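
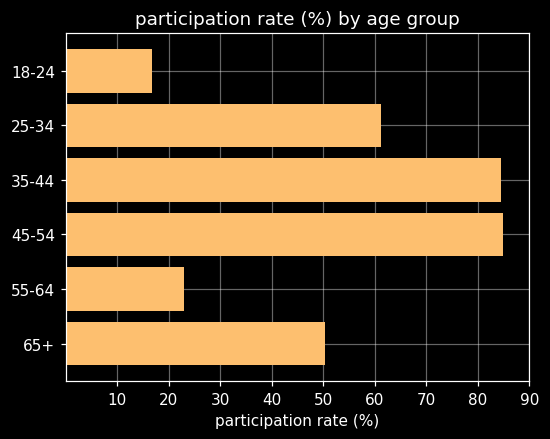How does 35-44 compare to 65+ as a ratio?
≈ 1.6×

35-44 ≈ 80, 65+ ≈ 50; 80/50 ≈ 1.6.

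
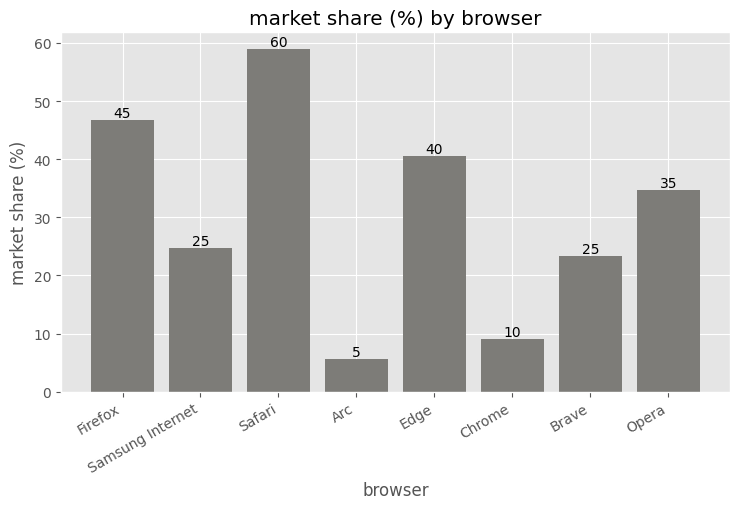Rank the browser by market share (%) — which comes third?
Top 4: Safari ≈ 60, Firefox ≈ 45, Edge ≈ 40, Opera ≈ 35.

Edge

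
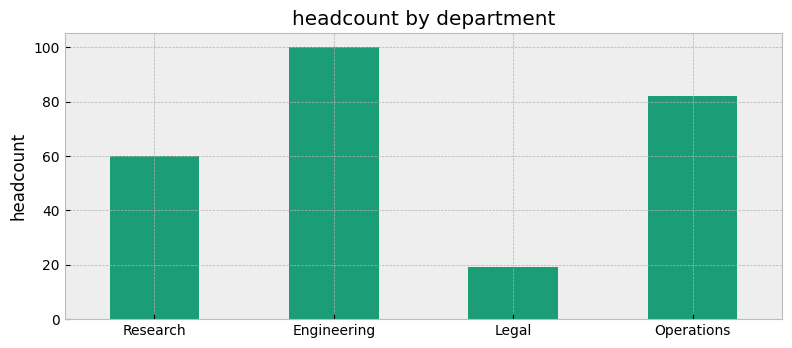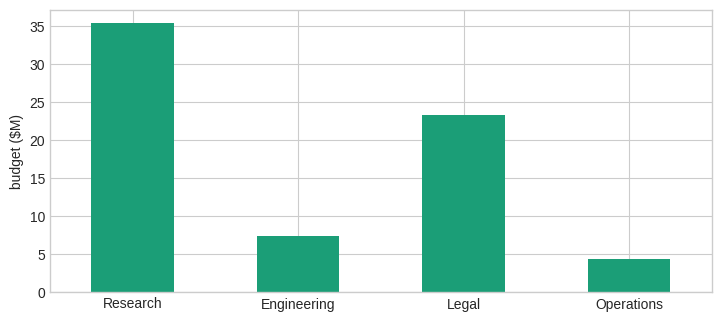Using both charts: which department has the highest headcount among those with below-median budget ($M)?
Chart 2 median budget ($M) ≈ 15; below-median departments: Engineering, Operations. Among those, Engineering has the highest headcount (≈ 100).

Engineering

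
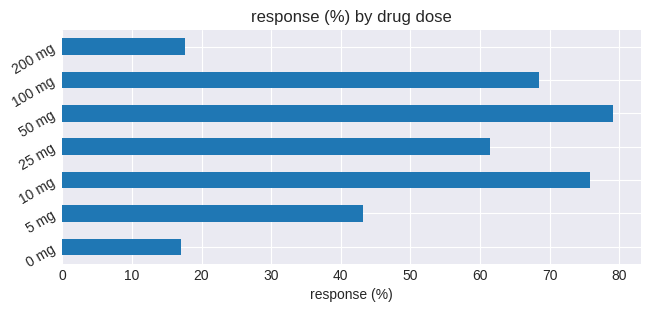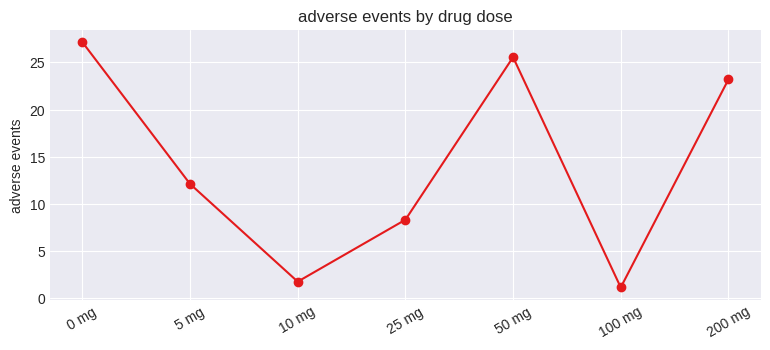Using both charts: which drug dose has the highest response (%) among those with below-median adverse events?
Chart 2 median adverse events ≈ 10; below-median drug doses: 10 mg, 25 mg, 100 mg. Among those, 10 mg has the highest response (%) (≈ 80).

10 mg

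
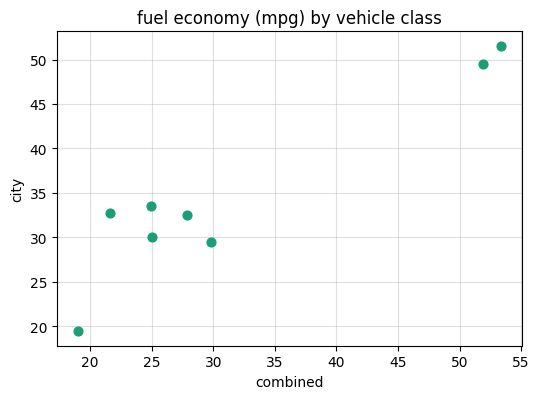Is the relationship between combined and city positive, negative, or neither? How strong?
Points are positively correlated; strong (|r| ≈ 0.9).

positive, strong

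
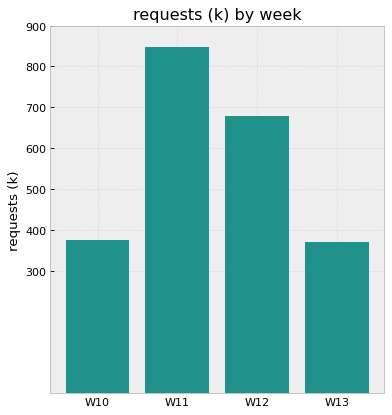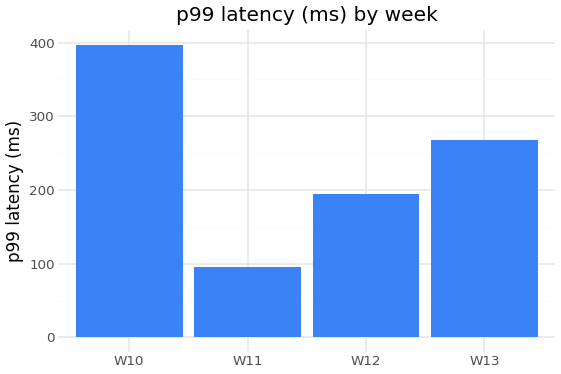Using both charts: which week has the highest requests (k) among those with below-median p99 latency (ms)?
Chart 2 median p99 latency (ms) ≈ 250; below-median weeks: W11, W12. Among those, W11 has the highest requests (k) (≈ 800).

W11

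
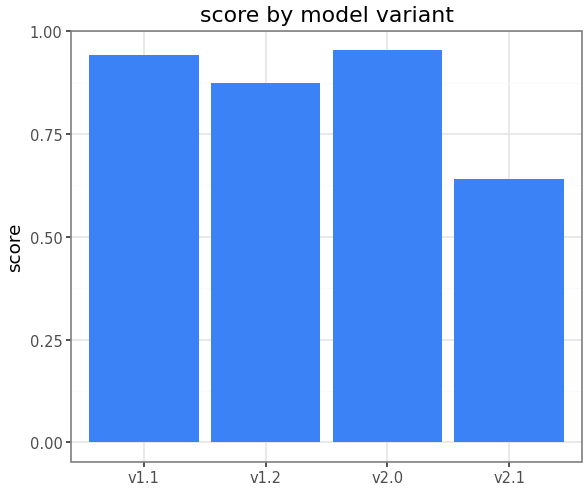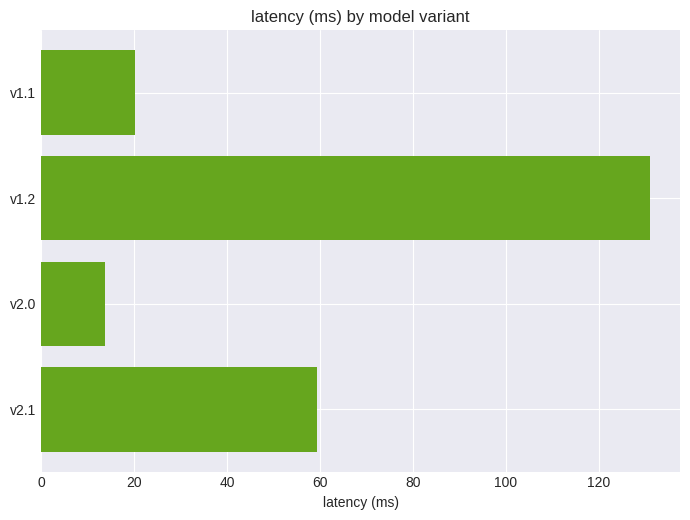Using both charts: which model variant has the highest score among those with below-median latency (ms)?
Chart 2 median latency (ms) ≈ 40; below-median model variants: v1.1, v2.0. Among those, v2.0 has the highest score (≈ 1).

v2.0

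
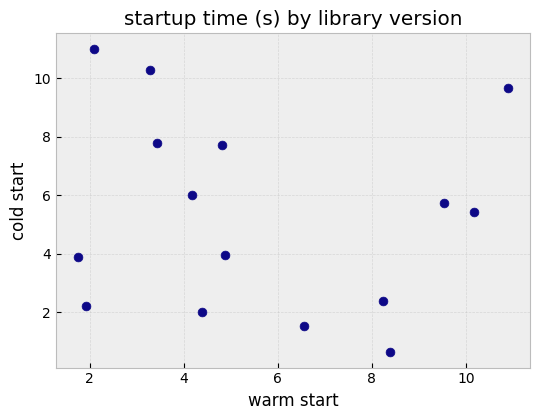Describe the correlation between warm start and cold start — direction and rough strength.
Points are roughly uncorrelated; weak (|r| ≈ 0.1).

no clear correlation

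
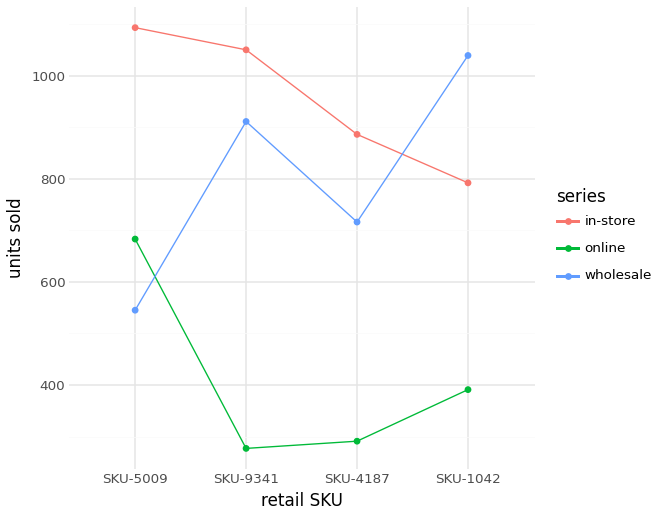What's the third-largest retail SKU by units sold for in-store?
SKU-4187

Top 4 for in-store: SKU-5009 ≈ 1100, SKU-9341 ≈ 1000, SKU-4187 ≈ 900, SKU-1042 ≈ 800.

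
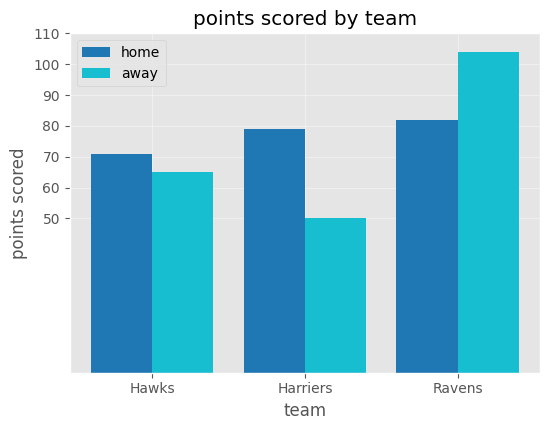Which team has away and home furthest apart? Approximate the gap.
Harriers, ≈ 30

Harriers: away ≈ 50, home ≈ 80 → gap ≈ 30. Next-largest (Ravens) is only ≈ 20.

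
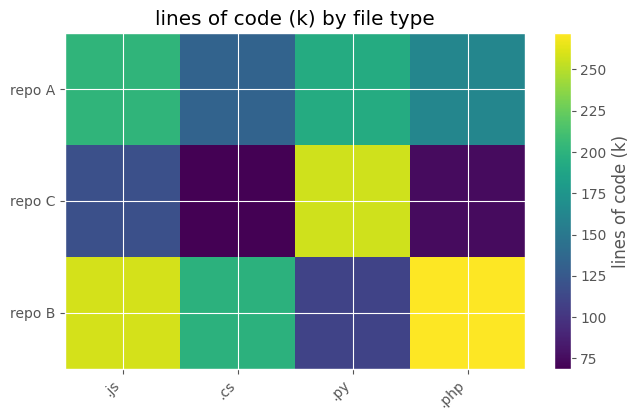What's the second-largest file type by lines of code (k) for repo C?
.js

Top 3 for repo C: .py ≈ 260, .js ≈ 120, .php ≈ 80.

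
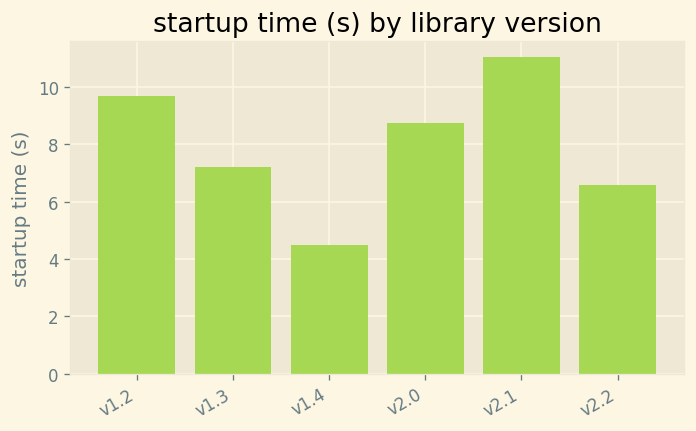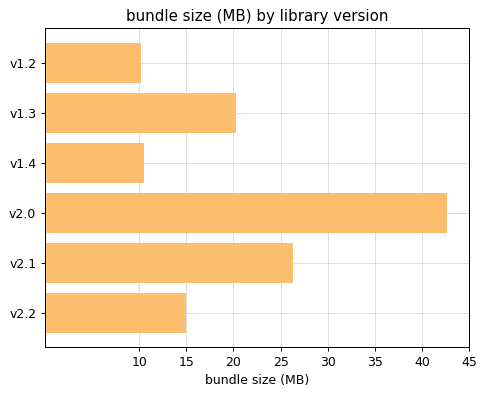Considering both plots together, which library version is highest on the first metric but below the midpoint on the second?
v1.2

Chart 2 median bundle size (MB) ≈ 20; below-median library versions: v1.2, v1.4, v2.2. Among those, v1.2 has the highest startup time (s) (≈ 10).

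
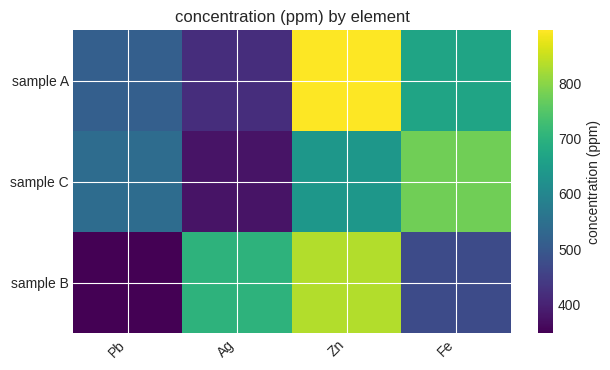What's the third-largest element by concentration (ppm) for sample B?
Fe

Top 4 for sample B: Zn ≈ 850, Ag ≈ 700, Fe ≈ 450, Pb ≈ 350.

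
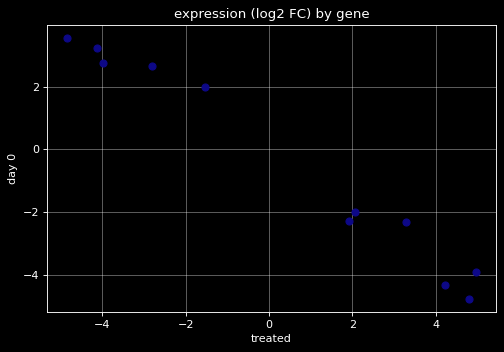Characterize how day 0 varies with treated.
negative, strong

Points are negatively correlated; strong (|r| ≈ 1.0).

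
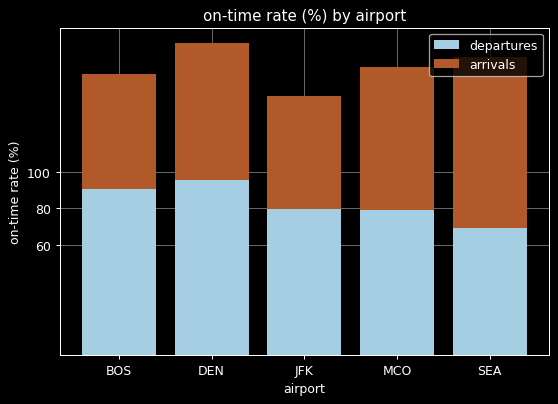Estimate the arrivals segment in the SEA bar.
arrivals top ≈ 160, bottom ≈ 60; segment ≈ 100.

≈ 100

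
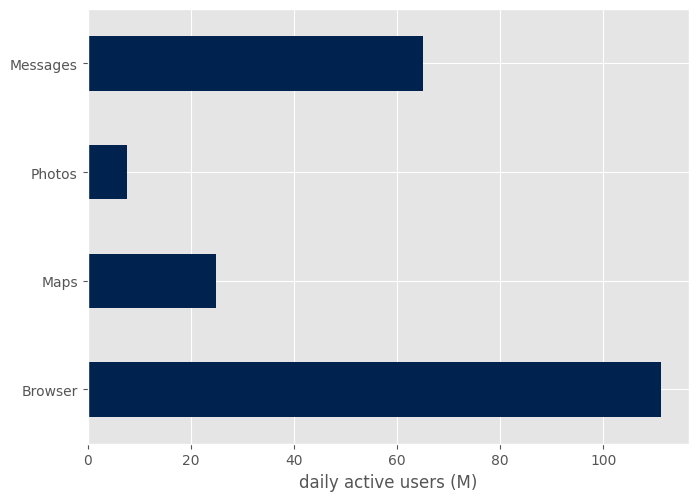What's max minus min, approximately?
≈ 100

Max Browser ≈ 110, min Photos ≈ 10; range ≈ 100.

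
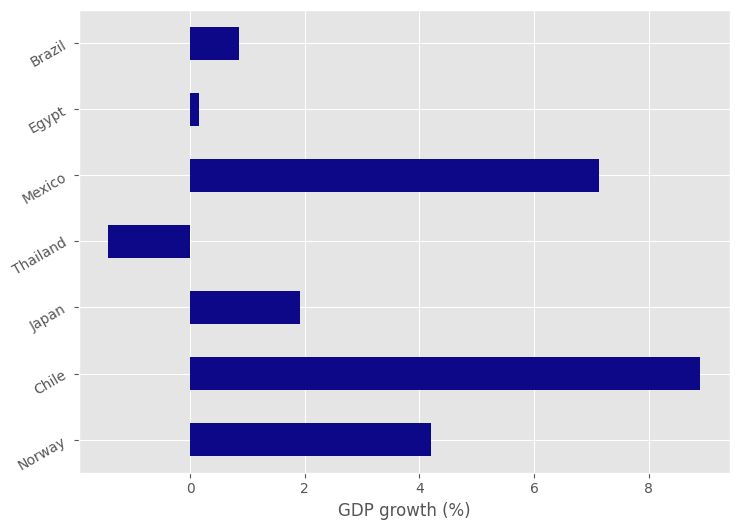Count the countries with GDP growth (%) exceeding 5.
2

Above 5: Chile, Mexico.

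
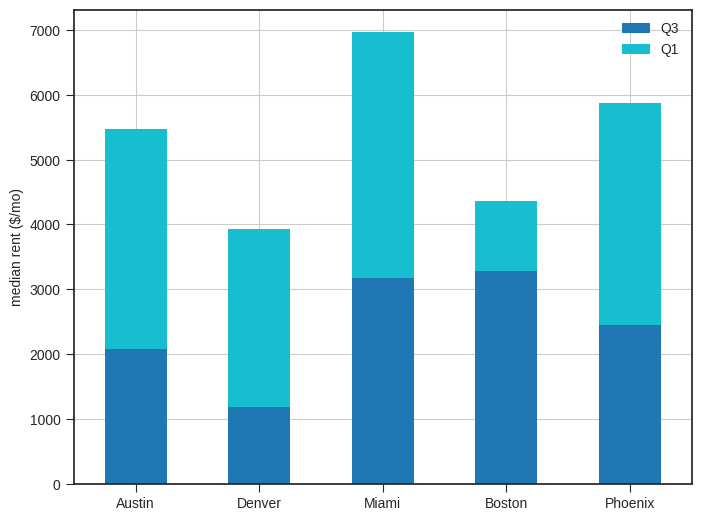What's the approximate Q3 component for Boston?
Q3 top ≈ 3000, bottom ≈ 0; segment ≈ 3000.

≈ 3000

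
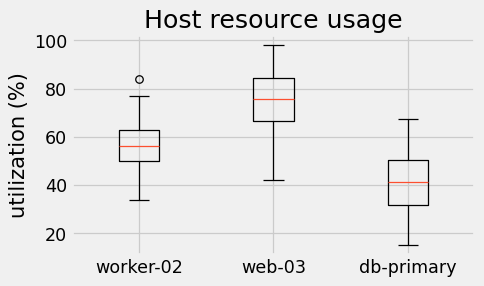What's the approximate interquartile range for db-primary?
≈ 20

Q3 ≈ 50, Q1 ≈ 30; IQR ≈ 20.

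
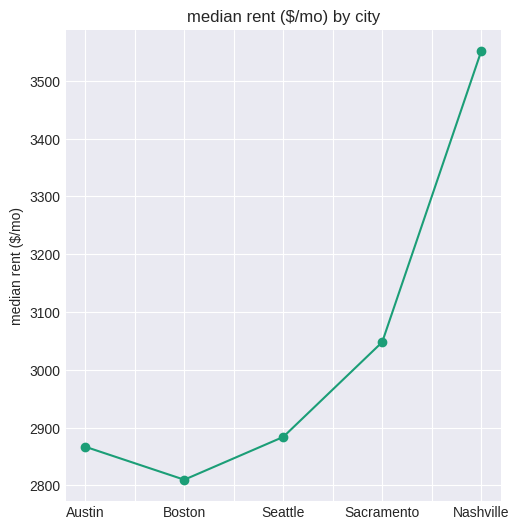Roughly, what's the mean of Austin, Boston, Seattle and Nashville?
≈ 3050

(2900 + 2800 + 2900 + 3600) / 4 ≈ 3050.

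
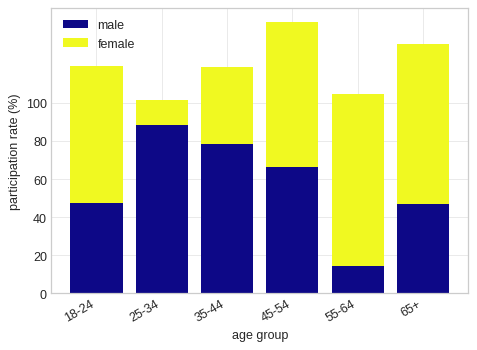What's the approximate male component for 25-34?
≈ 80

male top ≈ 80, bottom ≈ 0; segment ≈ 80.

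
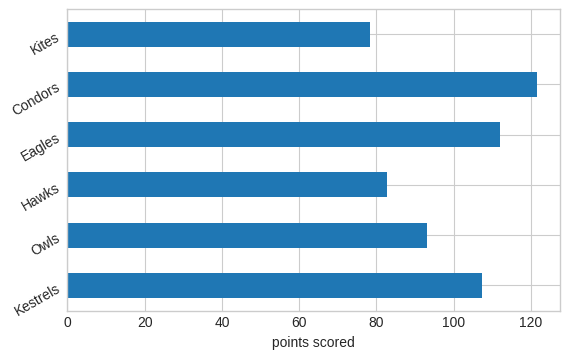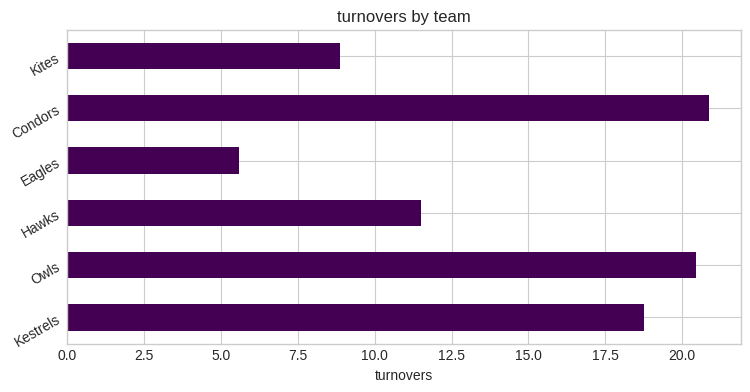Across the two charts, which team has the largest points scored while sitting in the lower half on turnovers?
Chart 2 median turnovers ≈ 16; below-median teams: Hawks, Eagles, Kites. Among those, Eagles has the highest points scored (≈ 120).

Eagles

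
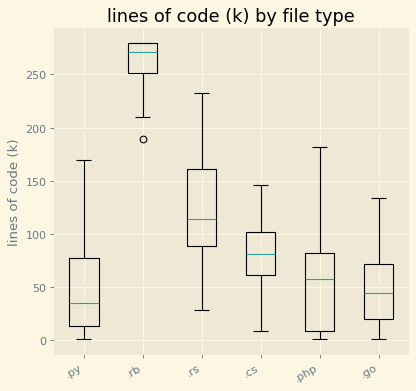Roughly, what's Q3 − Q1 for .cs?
≈ 40

Q3 ≈ 100, Q1 ≈ 60; IQR ≈ 40.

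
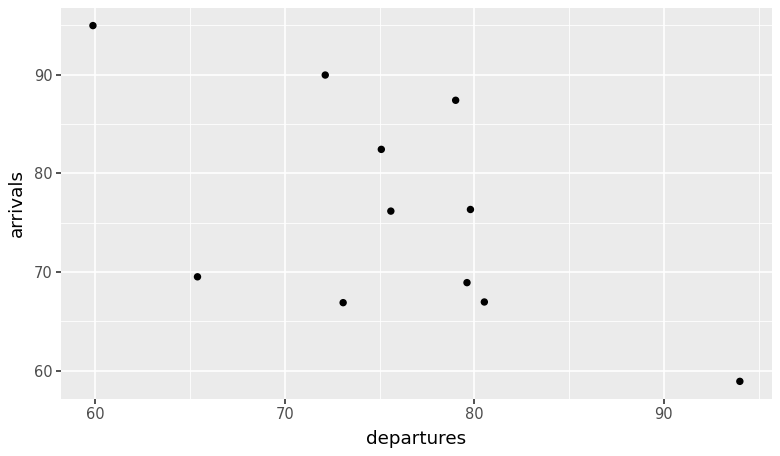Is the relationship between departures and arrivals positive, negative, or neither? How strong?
Points are negatively correlated; moderate (|r| ≈ 0.6).

negative, moderate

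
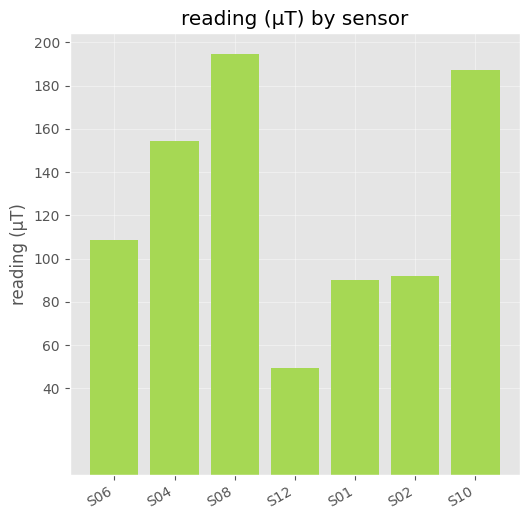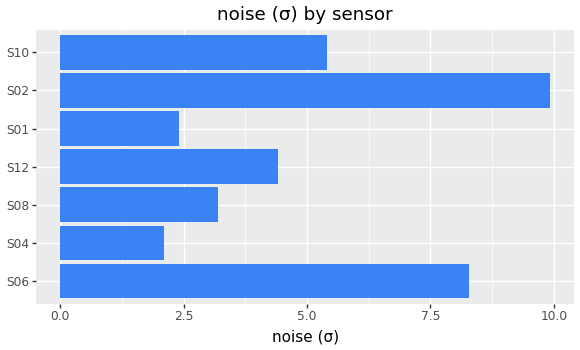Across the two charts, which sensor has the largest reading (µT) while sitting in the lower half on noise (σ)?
Chart 2 median noise (σ) ≈ 4; below-median sensors: S04, S08, S01. Among those, S08 has the highest reading (µT) (≈ 200).

S08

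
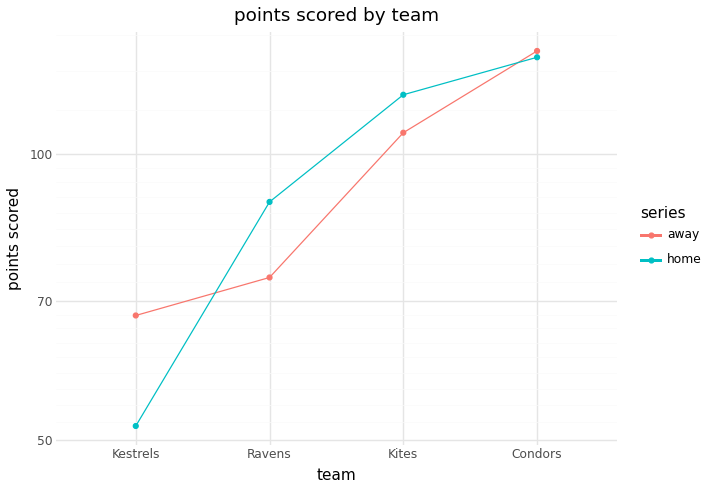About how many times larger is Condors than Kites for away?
Condors ≈ 130, Kites ≈ 110; 130/110 ≈ 1.18.

≈ 1.18×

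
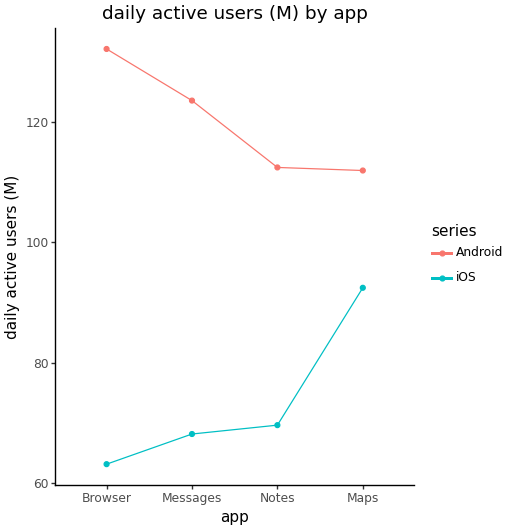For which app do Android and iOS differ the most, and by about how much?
Browser: Android ≈ 130, iOS ≈ 60 → gap ≈ 70. Next-largest (Messages) is only ≈ 50.

Browser, ≈ 70 M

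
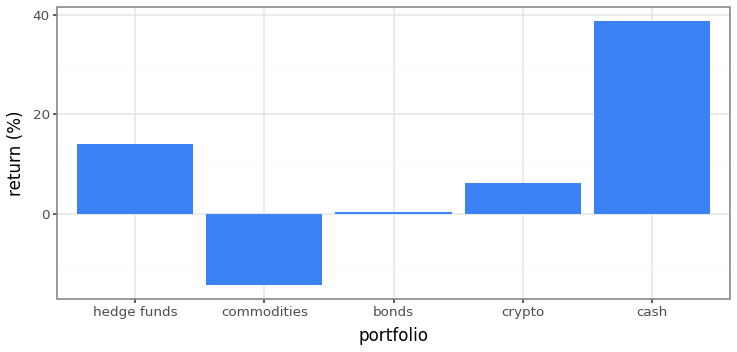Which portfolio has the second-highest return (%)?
hedge funds

Top 3: cash ≈ 40, hedge funds ≈ 15, crypto ≈ 5.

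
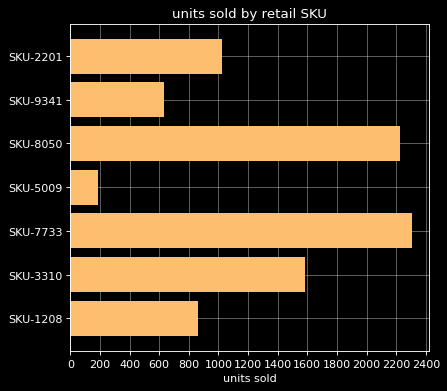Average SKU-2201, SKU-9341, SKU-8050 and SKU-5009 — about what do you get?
≈ 1000

(1000 + 600 + 2200 + 200) / 4 ≈ 1000.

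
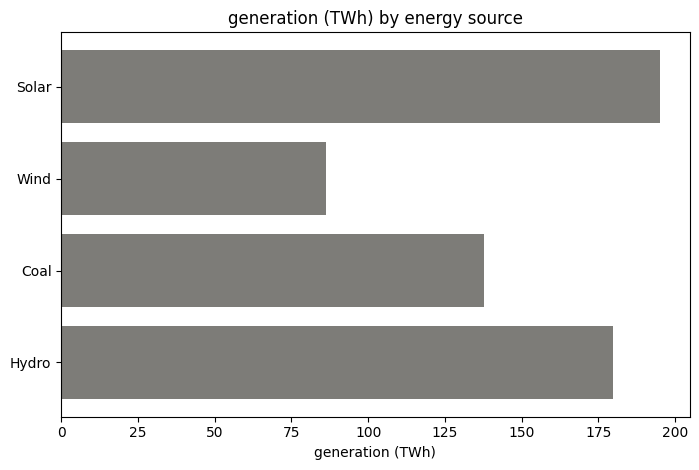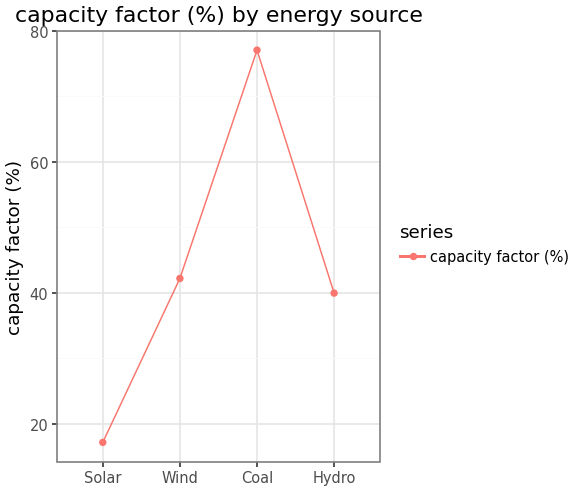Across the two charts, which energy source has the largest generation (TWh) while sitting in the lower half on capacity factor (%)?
Solar

Chart 2 median capacity factor (%) ≈ 40; below-median energy sources: Solar, Hydro. Among those, Solar has the highest generation (TWh) (≈ 200).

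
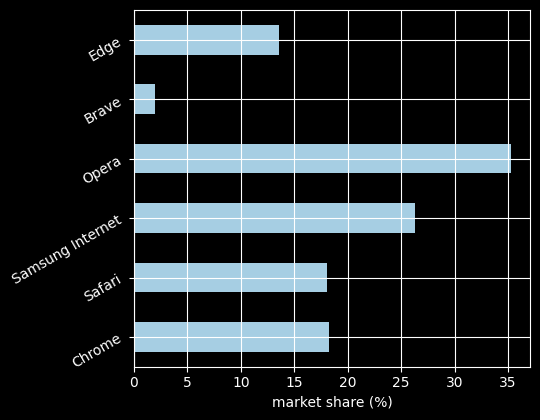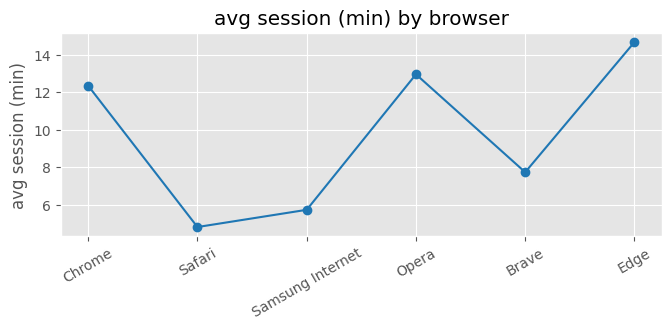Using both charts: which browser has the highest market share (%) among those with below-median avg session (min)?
Chart 2 median avg session (min) ≈ 10; below-median browsers: Safari, Samsung Internet, Brave. Among those, Samsung Internet has the highest market share (%) (≈ 25).

Samsung Internet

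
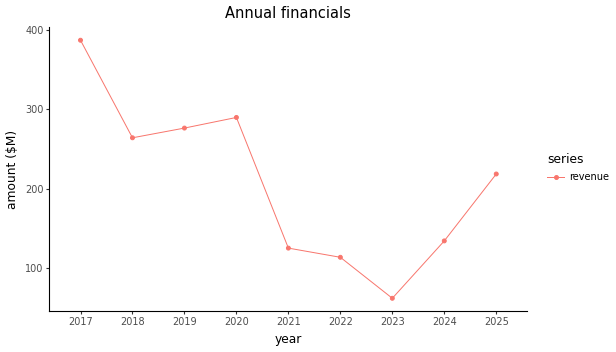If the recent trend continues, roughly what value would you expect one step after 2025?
≈ 275

Last three: 50, 150, 200 → slope ≈ 75/step → next ≈ 275.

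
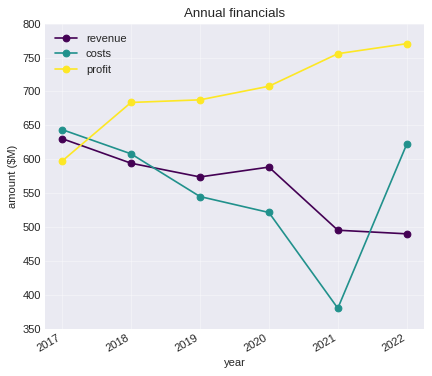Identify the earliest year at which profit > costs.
2018

2017: profit ≈ 600 vs costs ≈ 650 (not yet); 2018: profit ≈ 700 vs costs ≈ 600 (first crossover).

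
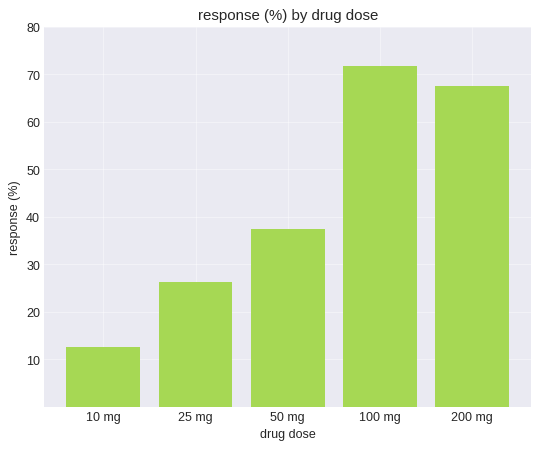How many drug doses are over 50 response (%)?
2

Above 50: 100 mg, 200 mg.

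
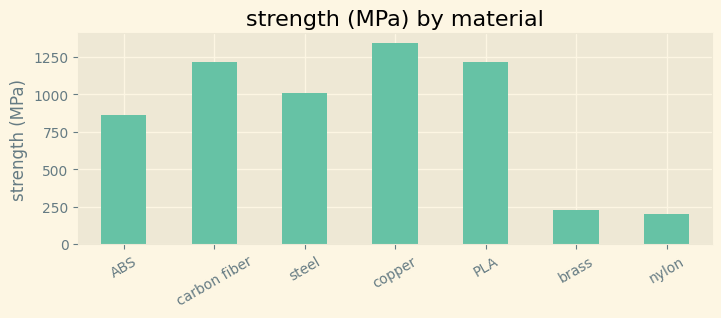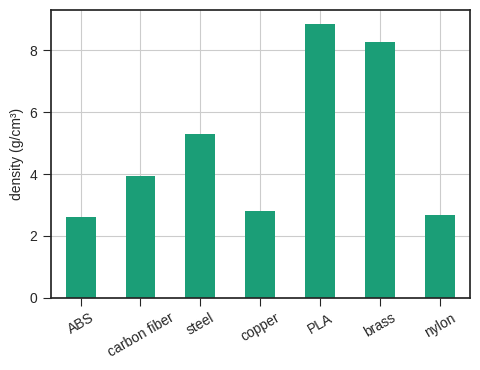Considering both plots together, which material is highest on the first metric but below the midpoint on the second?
copper

Chart 2 median density (g/cm³) ≈ 4; below-median materials: ABS, copper, nylon. Among those, copper has the highest strength (MPa) (≈ 1400).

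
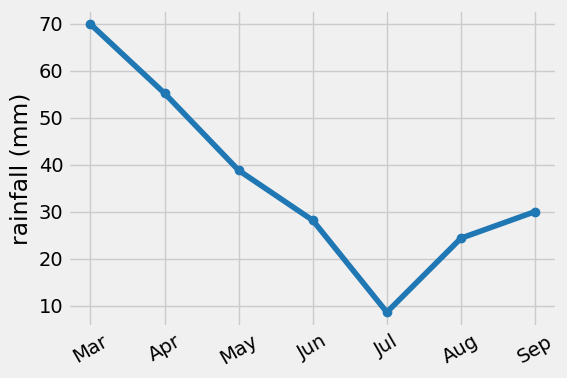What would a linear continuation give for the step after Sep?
≈ 40

Last three: 10, 20, 30 → slope ≈ 10/step → next ≈ 40.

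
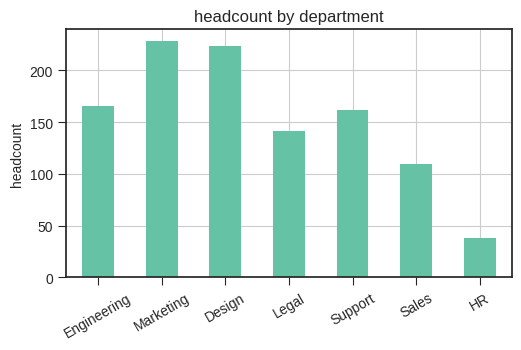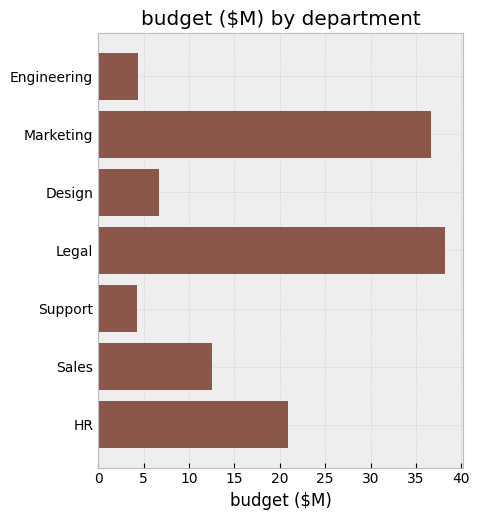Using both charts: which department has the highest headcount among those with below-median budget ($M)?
Design

Chart 2 median budget ($M) ≈ 15; below-median departments: Engineering, Design, Support. Among those, Design has the highest headcount (≈ 225).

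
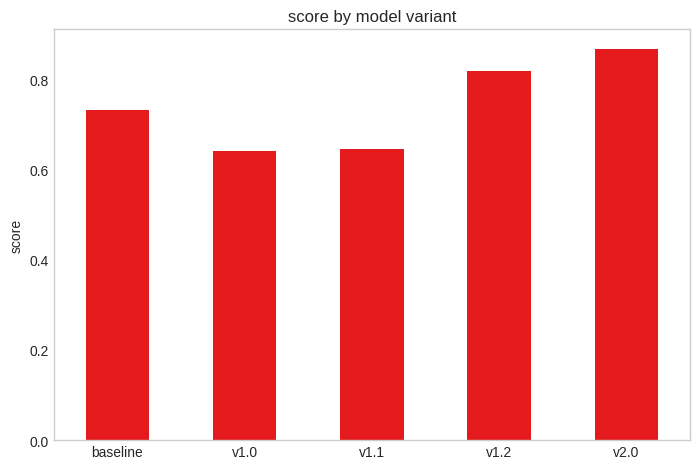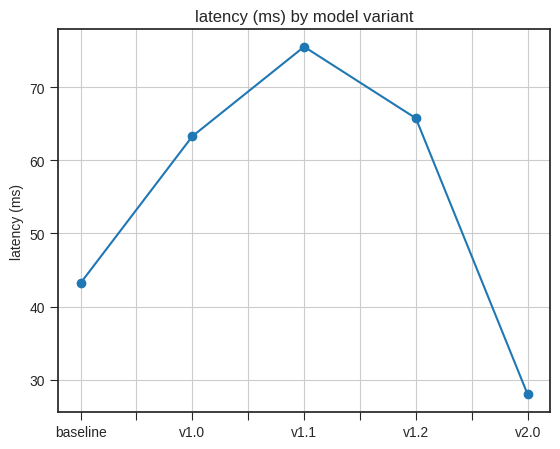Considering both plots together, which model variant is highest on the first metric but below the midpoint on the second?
v2.0

Chart 2 median latency (ms) ≈ 60; below-median model variants: baseline, v2.0. Among those, v2.0 has the highest score (≈ 0.9).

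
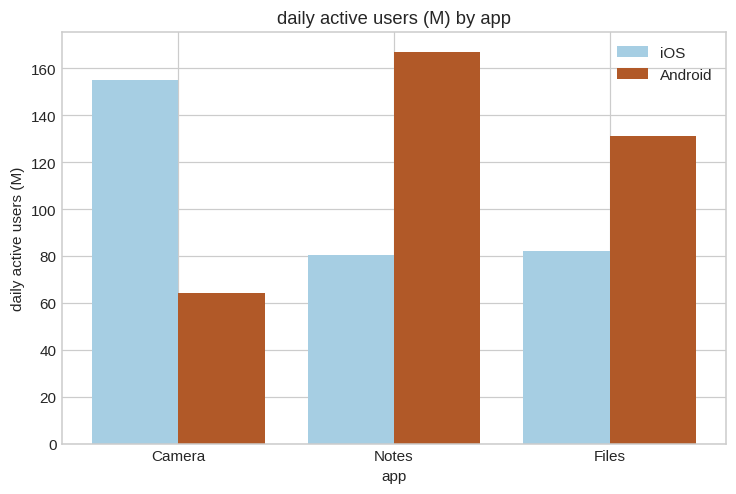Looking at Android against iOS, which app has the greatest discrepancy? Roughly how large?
Camera, ≈ 100 M

Camera: Android ≈ 60, iOS ≈ 160 → gap ≈ 100. Next-largest (Notes) is only ≈ 80.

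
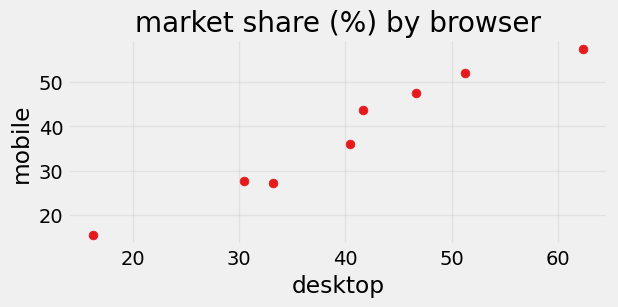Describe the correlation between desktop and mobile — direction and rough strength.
Points are positively correlated; strong (|r| ≈ 1.0).

positive, strong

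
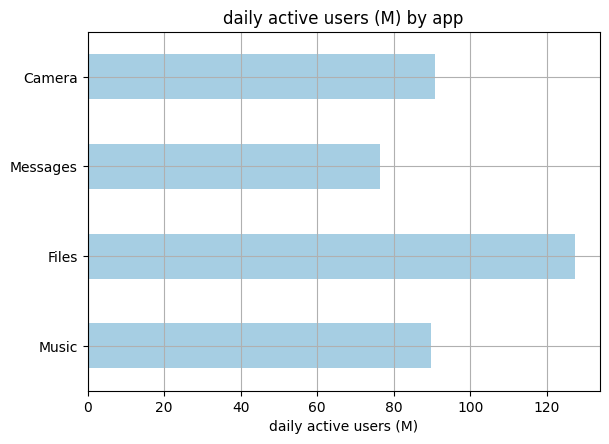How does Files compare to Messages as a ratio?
Files ≈ 120, Messages ≈ 80; 120/80 ≈ 1.5.

≈ 1.5×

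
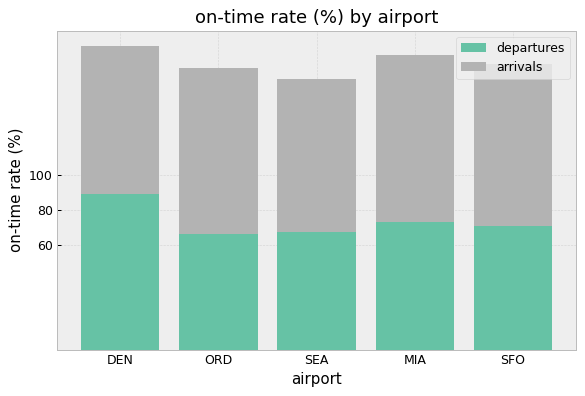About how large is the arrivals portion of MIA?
arrivals top ≈ 160, bottom ≈ 80; segment ≈ 80.

≈ 80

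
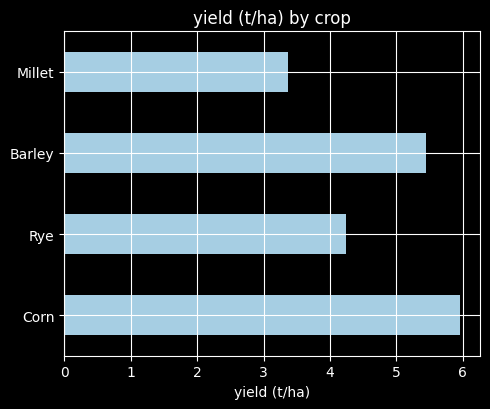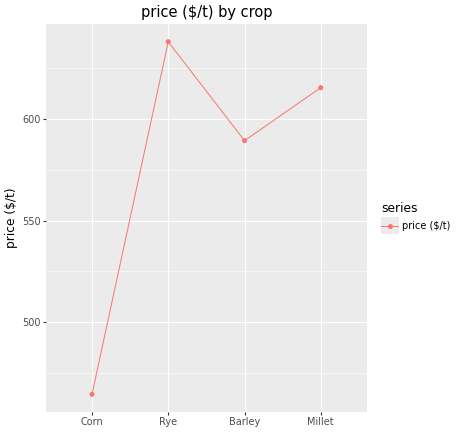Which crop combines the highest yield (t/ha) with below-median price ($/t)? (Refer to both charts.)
Corn

Chart 2 median price ($/t) ≈ 600; below-median crops: Corn, Barley. Among those, Corn has the highest yield (t/ha) (≈ 6).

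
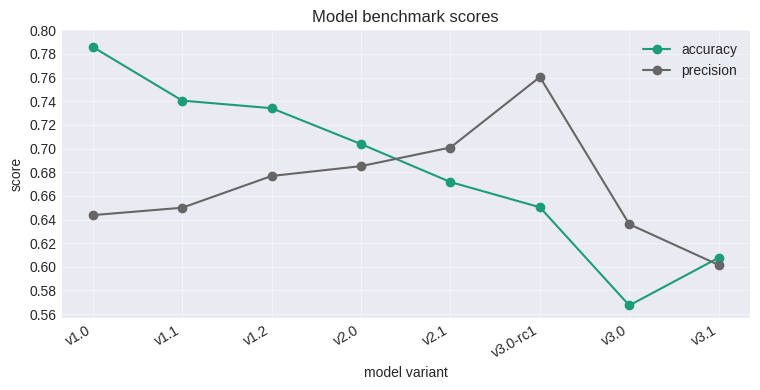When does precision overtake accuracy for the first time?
v2.0: precision ≈ 0.68 vs accuracy ≈ 0.70 (not yet); v2.1: precision ≈ 0.70 vs accuracy ≈ 0.68 (first crossover).

v2.1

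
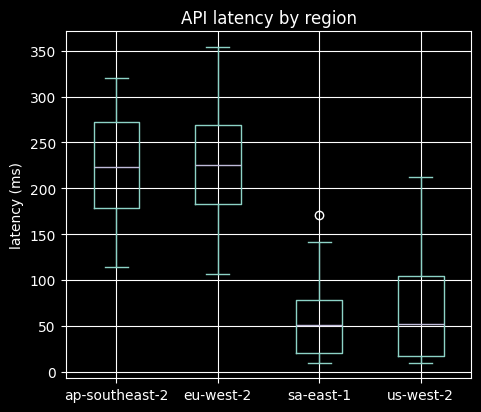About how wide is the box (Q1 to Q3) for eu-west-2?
≈ 80

Q3 ≈ 260, Q1 ≈ 180; IQR ≈ 80.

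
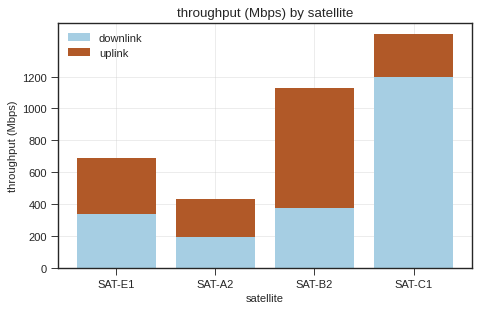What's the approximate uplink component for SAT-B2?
≈ 800

uplink top ≈ 1200, bottom ≈ 400; segment ≈ 800.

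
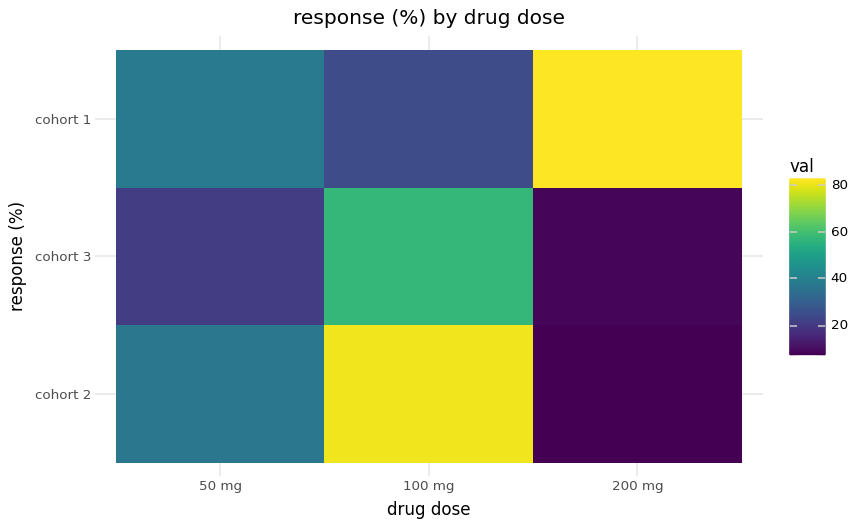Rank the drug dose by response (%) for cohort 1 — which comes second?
Top 3 for cohort 1: 200 mg ≈ 80, 50 mg ≈ 40, 100 mg ≈ 20.

50 mg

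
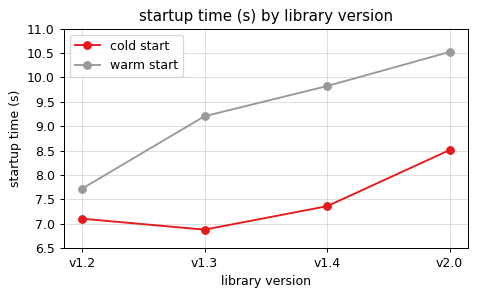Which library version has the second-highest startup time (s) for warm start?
Top 3 for warm start: v2.0 ≈ 10.5, v1.4 ≈ 10.0, v1.3 ≈ 9.0.

v1.4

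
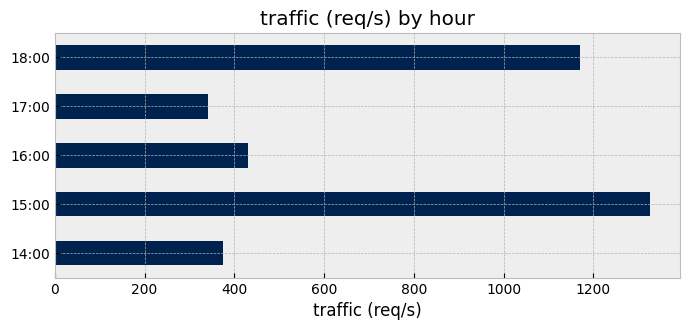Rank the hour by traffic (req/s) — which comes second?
18:00

Top 3: 15:00 ≈ 1400, 18:00 ≈ 1200, 16:00 ≈ 400.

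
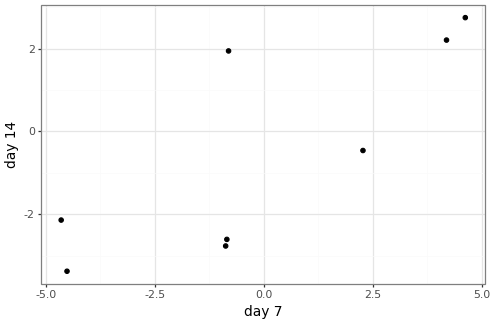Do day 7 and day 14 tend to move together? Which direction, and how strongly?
positive, strong

Points are positively correlated; strong (|r| ≈ 0.8).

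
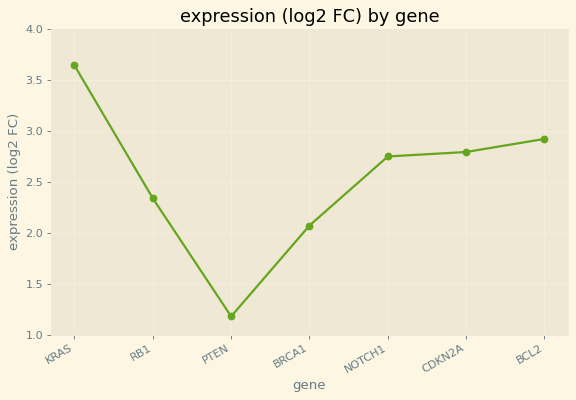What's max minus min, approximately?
≈ 2.5

Max KRAS ≈ 3.5, min PTEN ≈ 1.0; range ≈ 2.5.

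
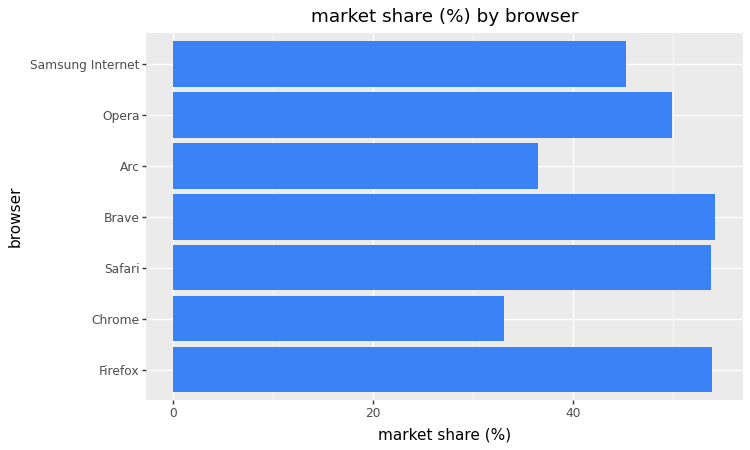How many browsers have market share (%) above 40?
5

Above 40: Firefox, Safari, Brave, Opera, Samsung Internet.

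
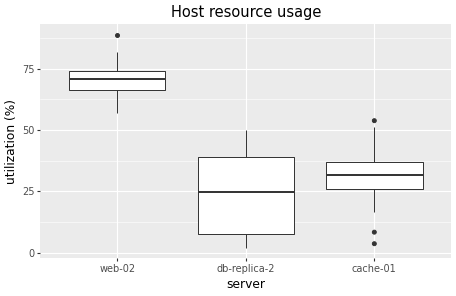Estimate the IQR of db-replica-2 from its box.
Q3 ≈ 40, Q1 ≈ 10; IQR ≈ 30.

≈ 30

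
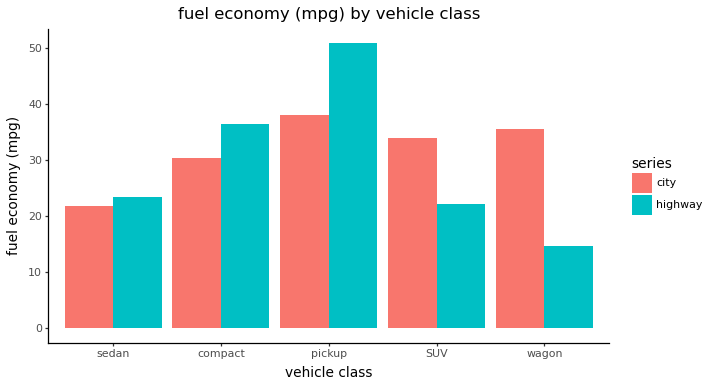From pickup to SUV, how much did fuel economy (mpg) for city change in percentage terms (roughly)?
pickup ≈ 40, SUV ≈ 35; (35 − 40) / 40 ≈ -12.5%.

≈ -12.5%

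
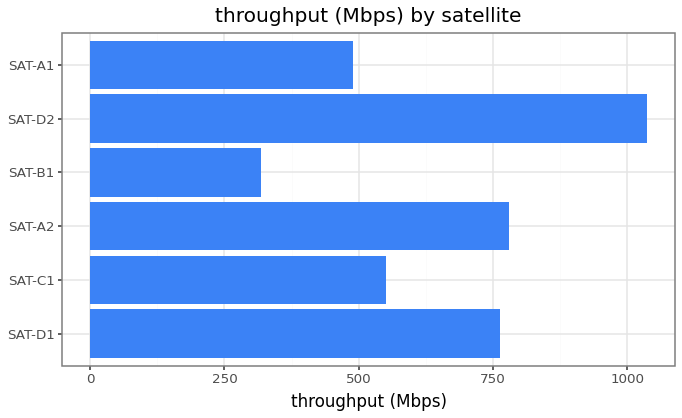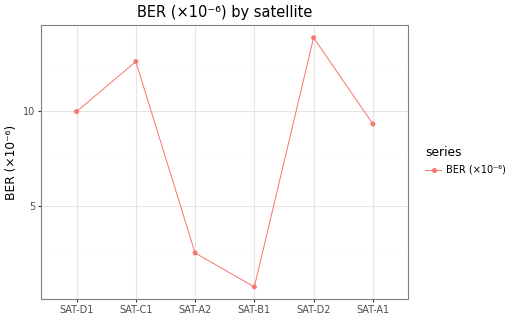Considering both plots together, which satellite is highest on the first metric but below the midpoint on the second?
SAT-A2

Chart 2 median BER (×10⁻⁶) ≈ 10; below-median satellites: SAT-A2, SAT-B1, SAT-A1. Among those, SAT-A2 has the highest throughput (Mbps) (≈ 800).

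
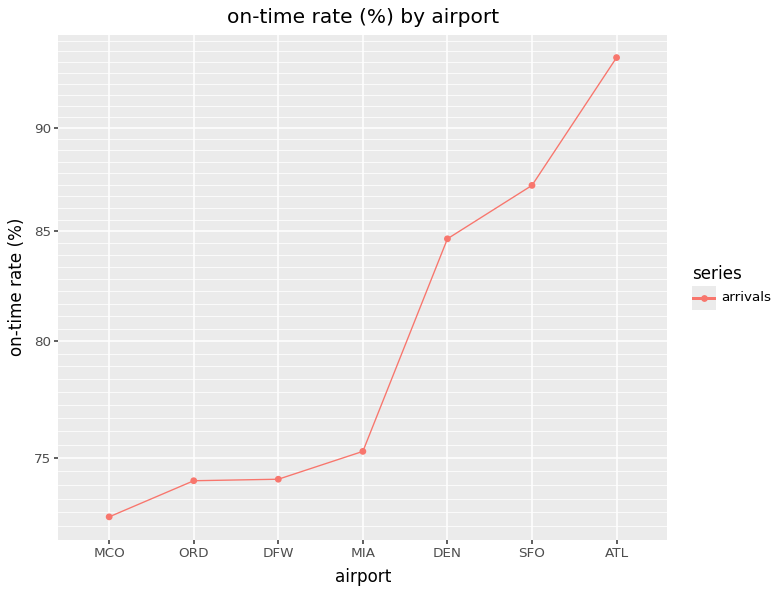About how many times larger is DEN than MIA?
≈ 1.11×

DEN ≈ 84, MIA ≈ 76; 84/76 ≈ 1.11.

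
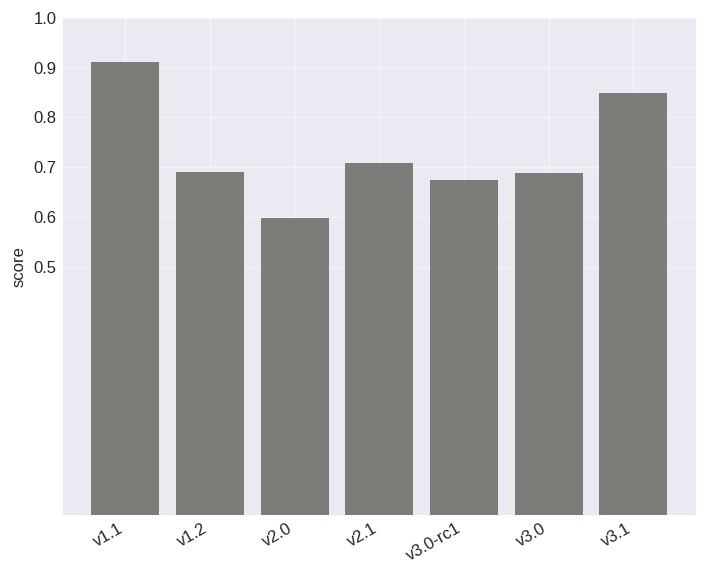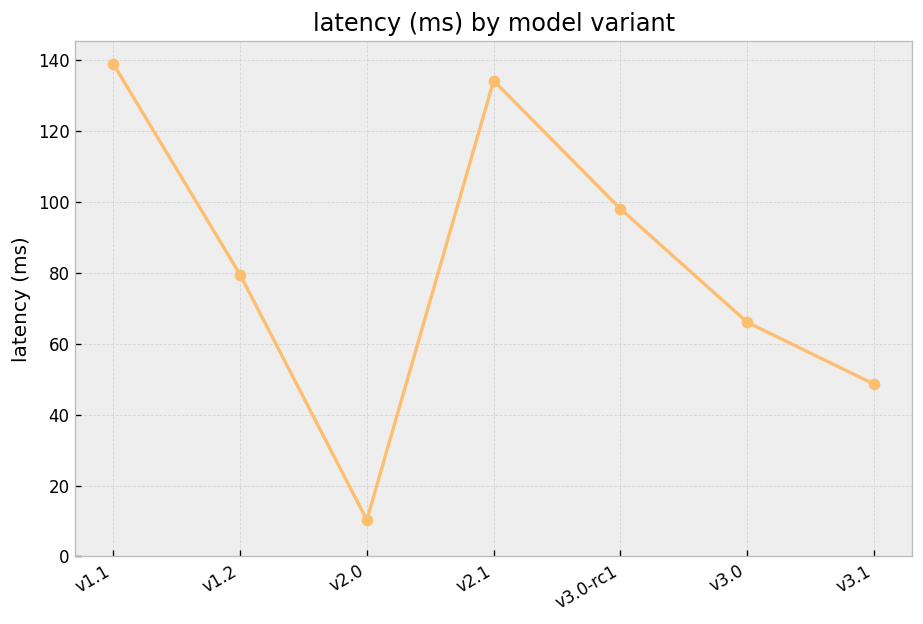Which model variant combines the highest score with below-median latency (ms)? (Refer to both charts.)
v3.1

Chart 2 median latency (ms) ≈ 80; below-median model variants: v2.0, v3.0, v3.1. Among those, v3.1 has the highest score (≈ 0.8).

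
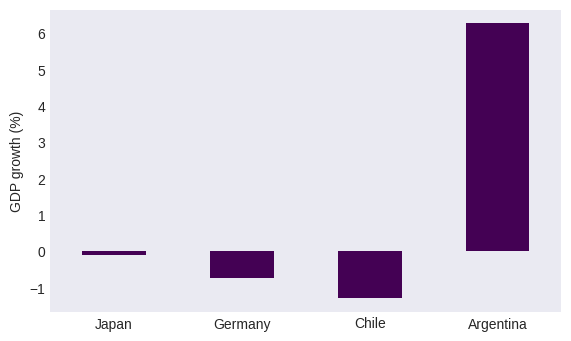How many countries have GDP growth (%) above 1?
1

Above 1: Argentina.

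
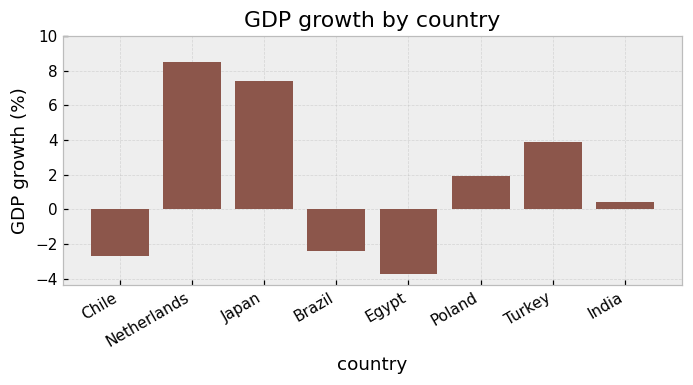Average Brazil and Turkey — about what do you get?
(-2 + 4) / 2 ≈ 1.

≈ 1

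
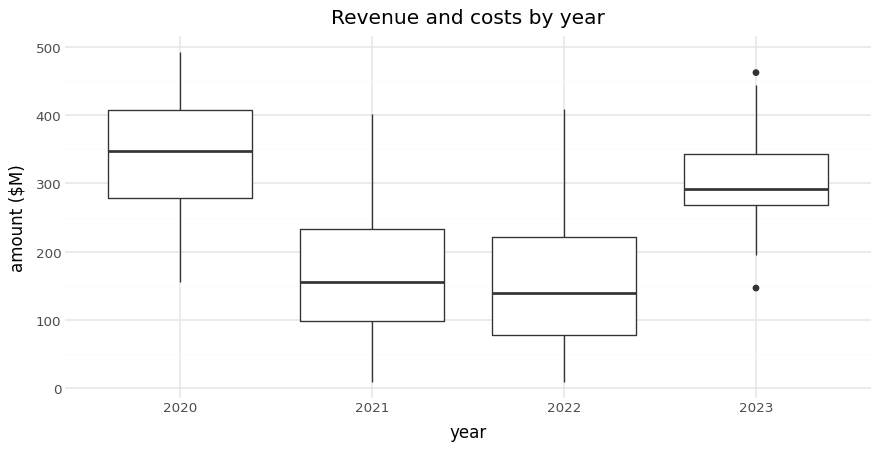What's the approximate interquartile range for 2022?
Q3 ≈ 220, Q1 ≈ 80; IQR ≈ 140.

≈ 140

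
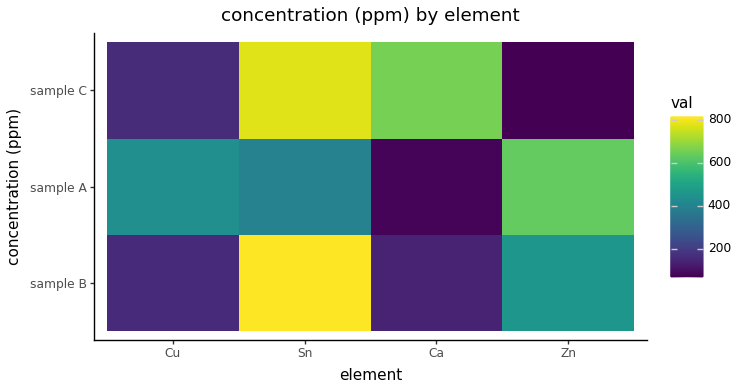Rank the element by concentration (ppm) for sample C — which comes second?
Ca

Top 3 for sample C: Sn ≈ 800, Ca ≈ 700, Cu ≈ 200.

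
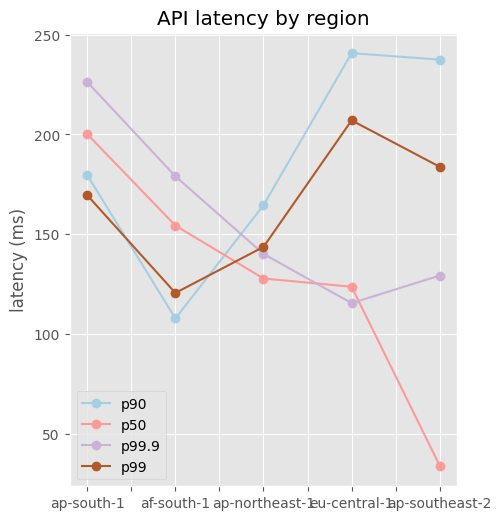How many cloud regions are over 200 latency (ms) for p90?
2

Above 200: eu-central-1, ap-southeast-2.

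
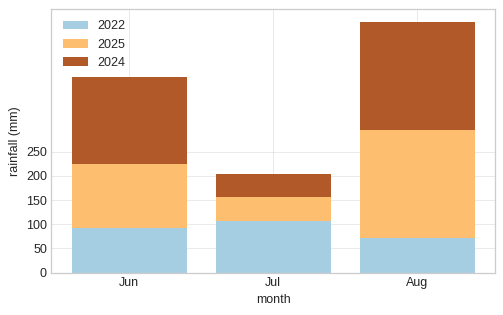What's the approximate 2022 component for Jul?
2022 top ≈ 100, bottom ≈ 0; segment ≈ 100.

≈ 100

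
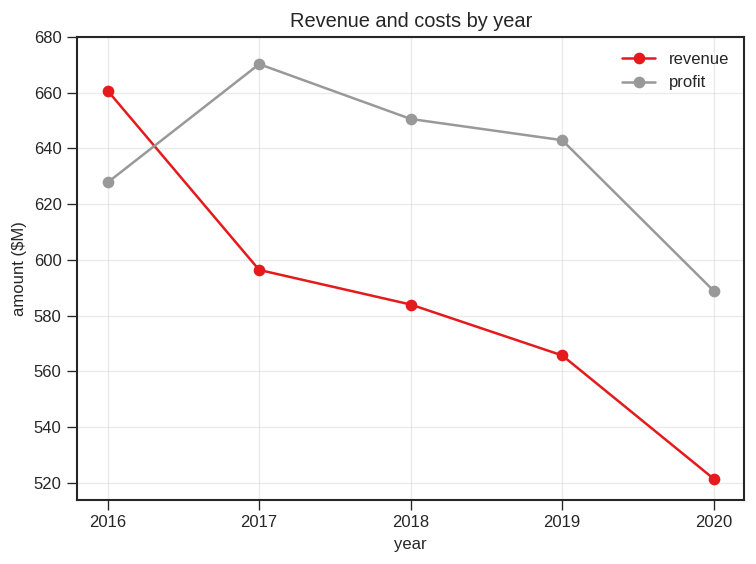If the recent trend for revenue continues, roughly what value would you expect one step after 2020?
Last three: 580, 560, 520 → slope ≈ -30/step → next ≈ 490.

≈ 490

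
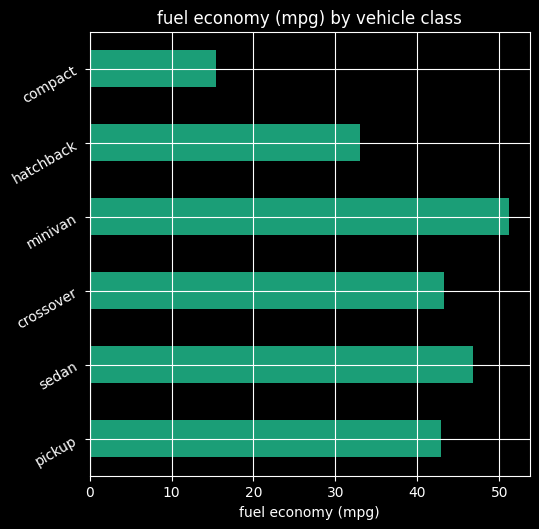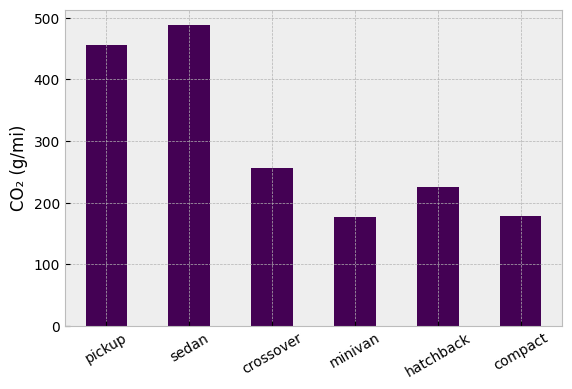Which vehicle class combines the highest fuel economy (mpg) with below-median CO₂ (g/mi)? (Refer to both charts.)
minivan

Chart 2 median CO₂ (g/mi) ≈ 250; below-median vehicle classes: minivan, hatchback, compact. Among those, minivan has the highest fuel economy (mpg) (≈ 50).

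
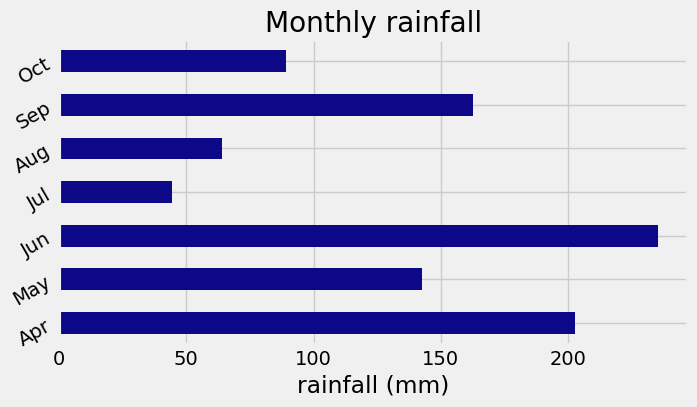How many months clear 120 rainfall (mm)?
4

Above 120: Apr, May, Jun, Sep.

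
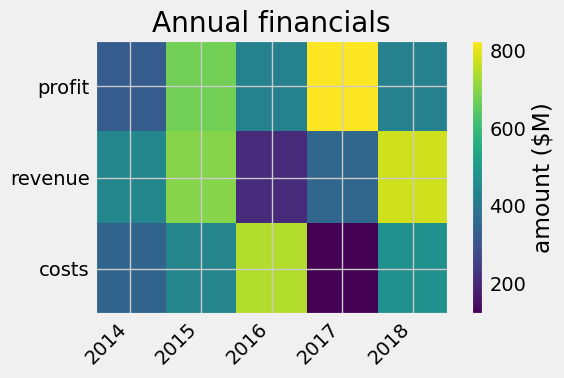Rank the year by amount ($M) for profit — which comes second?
Top 3 for profit: 2017 ≈ 800, 2015 ≈ 700, 2016 ≈ 400.

2015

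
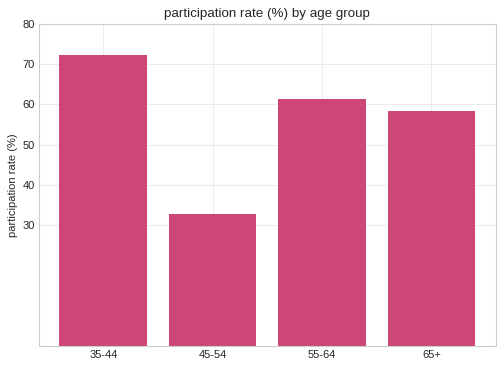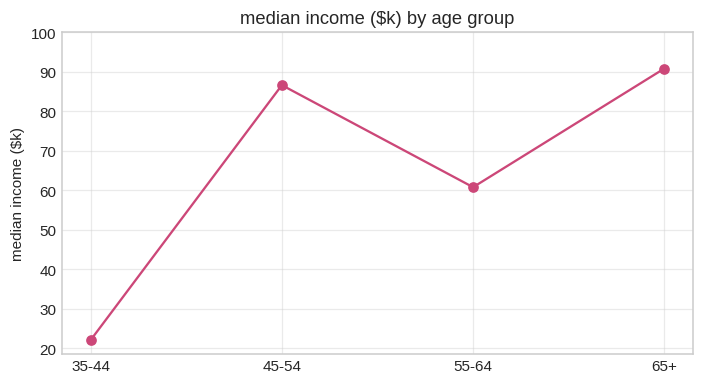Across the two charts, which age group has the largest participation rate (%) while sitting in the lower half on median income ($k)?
Chart 2 median median income ($k) ≈ 70; below-median age groups: 35-44, 55-64. Among those, 35-44 has the highest participation rate (%) (≈ 70).

35-44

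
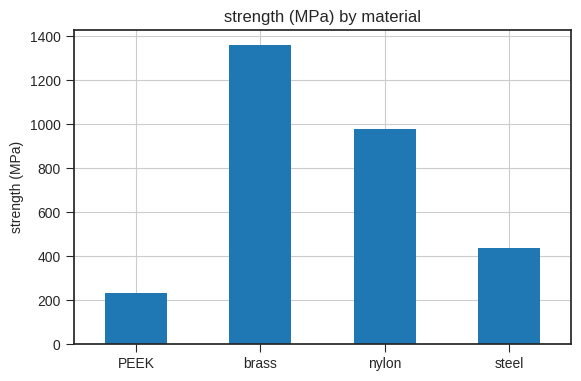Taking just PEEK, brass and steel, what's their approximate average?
(200 + 1400 + 400) / 3 ≈ 667.

≈ 667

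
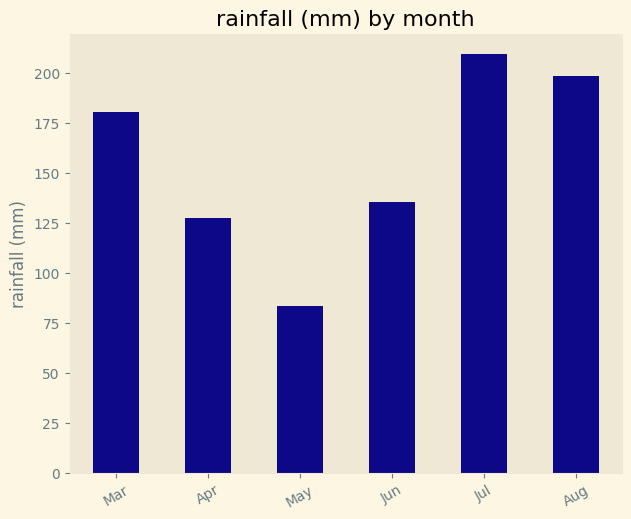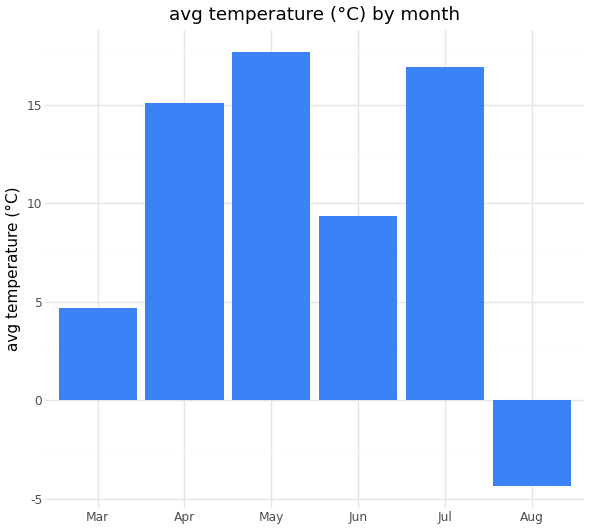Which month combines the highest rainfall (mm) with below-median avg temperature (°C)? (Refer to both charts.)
Aug

Chart 2 median avg temperature (°C) ≈ 12; below-median months: Mar, Jun, Aug. Among those, Aug has the highest rainfall (mm) (≈ 200).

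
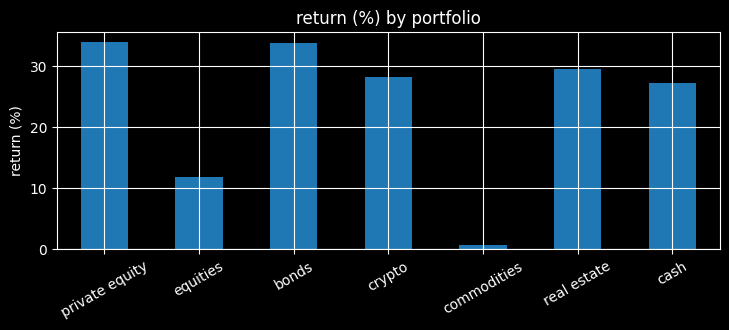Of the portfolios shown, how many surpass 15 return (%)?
Above 15: private equity, bonds, crypto, real estate, cash.

5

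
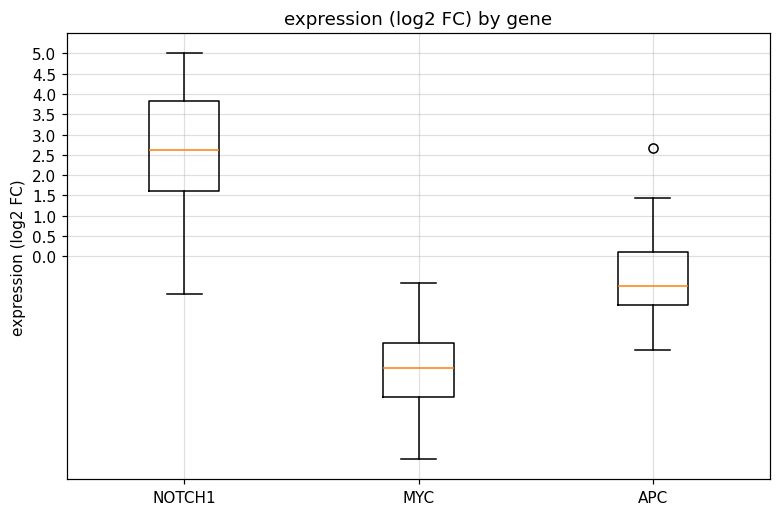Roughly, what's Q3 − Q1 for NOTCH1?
Q3 ≈ 4.0, Q1 ≈ 1.5; IQR ≈ 2.5.

≈ 2.5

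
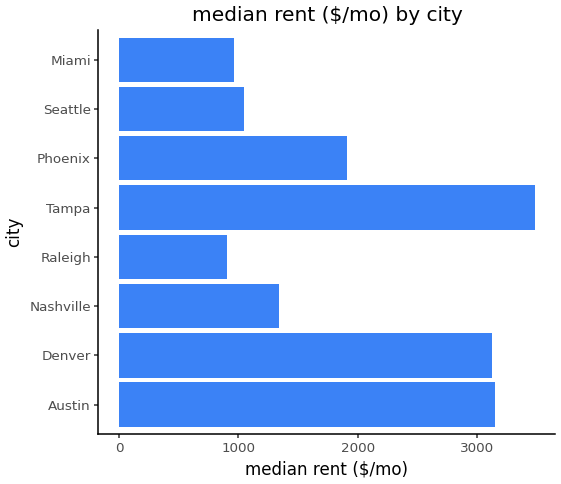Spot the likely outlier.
Tampa ≈ 3500; the rest sit between ≈ 1000 and ≈ 3000.

Tampa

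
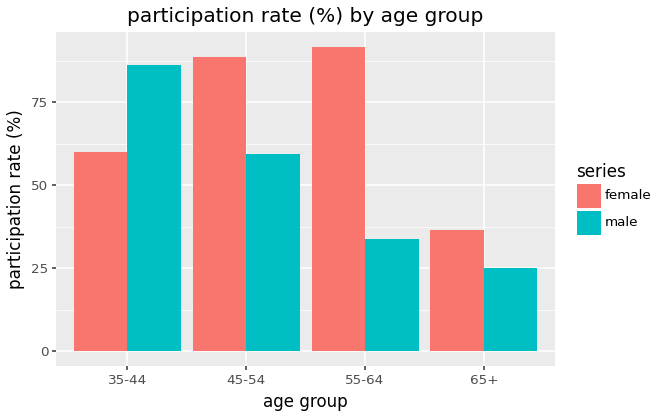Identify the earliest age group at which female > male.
35-44: female ≈ 60 vs male ≈ 90 (not yet); 45-54: female ≈ 90 vs male ≈ 60 (first crossover).

45-54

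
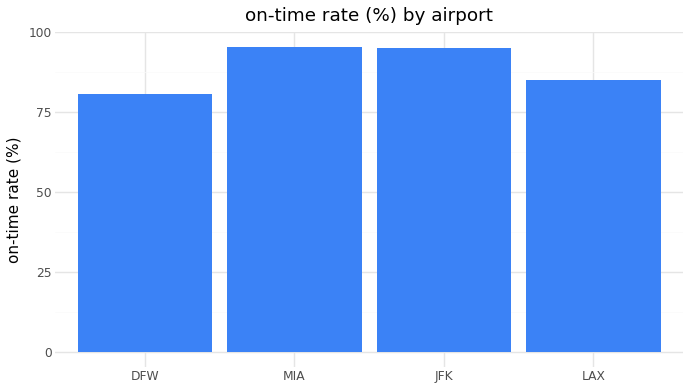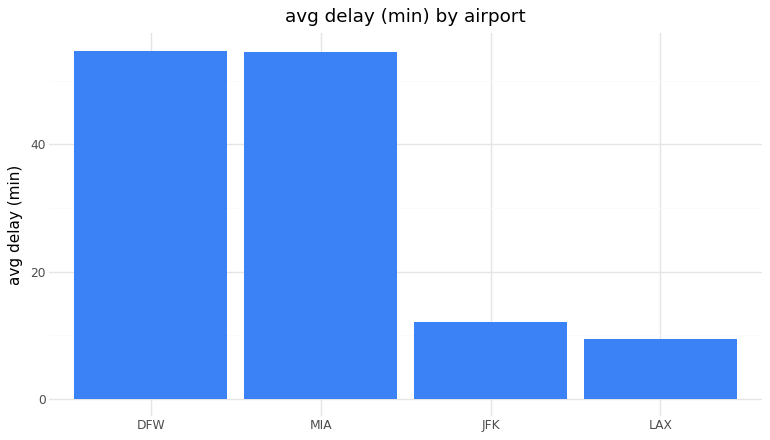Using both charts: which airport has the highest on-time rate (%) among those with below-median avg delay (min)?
Chart 2 median avg delay (min) ≈ 30; below-median airports: JFK, LAX. Among those, JFK has the highest on-time rate (%) (≈ 100).

JFK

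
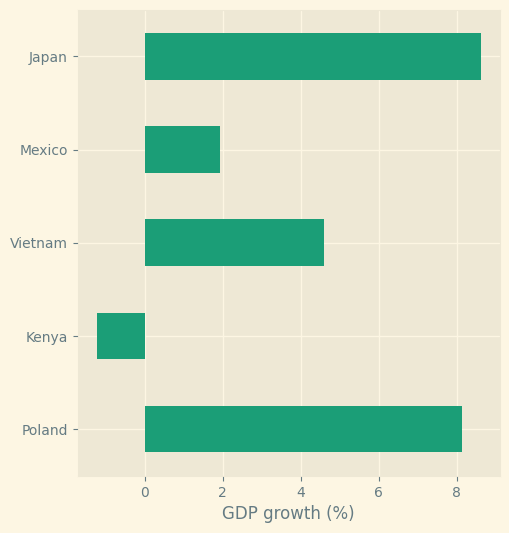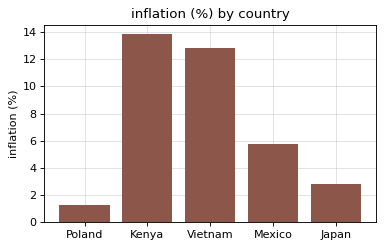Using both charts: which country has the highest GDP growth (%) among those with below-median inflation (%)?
Japan

Chart 2 median inflation (%) ≈ 6; below-median countries: Poland, Japan. Among those, Japan has the highest GDP growth (%) (≈ 9).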